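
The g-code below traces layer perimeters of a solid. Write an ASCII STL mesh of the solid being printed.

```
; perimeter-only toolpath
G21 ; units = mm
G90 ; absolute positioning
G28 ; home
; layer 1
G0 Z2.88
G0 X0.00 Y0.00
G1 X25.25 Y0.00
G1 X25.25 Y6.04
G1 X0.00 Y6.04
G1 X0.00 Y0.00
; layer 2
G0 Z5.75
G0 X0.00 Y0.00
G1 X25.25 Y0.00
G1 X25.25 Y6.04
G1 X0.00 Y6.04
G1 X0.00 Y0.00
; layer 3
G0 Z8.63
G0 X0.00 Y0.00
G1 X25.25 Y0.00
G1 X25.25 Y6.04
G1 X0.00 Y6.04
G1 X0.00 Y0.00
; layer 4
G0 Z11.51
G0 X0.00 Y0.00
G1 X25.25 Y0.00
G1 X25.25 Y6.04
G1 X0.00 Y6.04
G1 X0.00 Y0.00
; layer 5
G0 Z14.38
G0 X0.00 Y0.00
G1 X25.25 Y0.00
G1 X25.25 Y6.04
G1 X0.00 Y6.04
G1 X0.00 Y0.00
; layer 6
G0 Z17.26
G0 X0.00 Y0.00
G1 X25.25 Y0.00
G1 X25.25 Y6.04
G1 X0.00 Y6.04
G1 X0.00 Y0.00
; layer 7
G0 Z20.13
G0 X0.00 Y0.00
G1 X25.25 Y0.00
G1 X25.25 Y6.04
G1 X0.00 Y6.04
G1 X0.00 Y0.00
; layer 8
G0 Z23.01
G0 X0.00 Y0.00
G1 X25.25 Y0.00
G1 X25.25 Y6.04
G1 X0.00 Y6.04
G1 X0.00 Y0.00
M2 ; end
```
solid part
  facet normal 0.0000 0.0000 -1.0000
    outer loop
      vertex 25.25 6.04 0.00
      vertex 25.25 0.00 0.00
      vertex 0.00 0.00 0.00
    endloop
  endfacet
  facet normal 0.0000 0.0000 -1.0000
    outer loop
      vertex 0.00 6.04 0.00
      vertex 25.25 6.04 0.00
      vertex 0.00 0.00 0.00
    endloop
  endfacet
  facet normal 0.0000 0.0000 1.0000
    outer loop
      vertex 0.00 0.00 23.01
      vertex 25.25 0.00 23.01
      vertex 25.25 6.04 23.01
    endloop
  endfacet
  facet normal 0.0000 0.0000 1.0000
    outer loop
      vertex 0.00 0.00 23.01
      vertex 25.25 6.04 23.01
      vertex 0.00 6.04 23.01
    endloop
  endfacet
  facet normal 0.0000 -1.0000 0.0000
    outer loop
      vertex 0.00 0.00 0.00
      vertex 25.25 0.00 0.00
      vertex 25.25 0.00 23.01
    endloop
  endfacet
  facet normal 0.0000 -1.0000 0.0000
    outer loop
      vertex 0.00 0.00 0.00
      vertex 25.25 0.00 23.01
      vertex 0.00 0.00 23.01
    endloop
  endfacet
  facet normal 0.0000 1.0000 0.0000
    outer loop
      vertex 25.25 6.04 23.01
      vertex 25.25 6.04 0.00
      vertex 0.00 6.04 0.00
    endloop
  endfacet
  facet normal 0.0000 1.0000 0.0000
    outer loop
      vertex 0.00 6.04 23.01
      vertex 25.25 6.04 23.01
      vertex 0.00 6.04 0.00
    endloop
  endfacet
  facet normal -1.0000 0.0000 0.0000
    outer loop
      vertex 0.00 6.04 23.01
      vertex 0.00 6.04 0.00
      vertex 0.00 0.00 0.00
    endloop
  endfacet
  facet normal -1.0000 0.0000 0.0000
    outer loop
      vertex 0.00 0.00 23.01
      vertex 0.00 6.04 23.01
      vertex 0.00 0.00 0.00
    endloop
  endfacet
  facet normal 1.0000 0.0000 0.0000
    outer loop
      vertex 25.25 0.00 0.00
      vertex 25.25 6.04 0.00
      vertex 25.25 6.04 23.01
    endloop
  endfacet
  facet normal 1.0000 0.0000 0.0000
    outer loop
      vertex 25.25 0.00 0.00
      vertex 25.25 6.04 23.01
      vertex 25.25 0.00 23.01
    endloop
  endfacet
endsolid part

The G0 Z moves step by Δz≈2.88 mm. Every layer's G1 loop is the same polygon, so the solid is a straight extrusion of it from z=0 to z≈23. Closing with flat bottom and top caps and triangulating gives 12 facets — a rectangular box, roughly 25.2 × 6.04 mm footprint and 23 mm tall.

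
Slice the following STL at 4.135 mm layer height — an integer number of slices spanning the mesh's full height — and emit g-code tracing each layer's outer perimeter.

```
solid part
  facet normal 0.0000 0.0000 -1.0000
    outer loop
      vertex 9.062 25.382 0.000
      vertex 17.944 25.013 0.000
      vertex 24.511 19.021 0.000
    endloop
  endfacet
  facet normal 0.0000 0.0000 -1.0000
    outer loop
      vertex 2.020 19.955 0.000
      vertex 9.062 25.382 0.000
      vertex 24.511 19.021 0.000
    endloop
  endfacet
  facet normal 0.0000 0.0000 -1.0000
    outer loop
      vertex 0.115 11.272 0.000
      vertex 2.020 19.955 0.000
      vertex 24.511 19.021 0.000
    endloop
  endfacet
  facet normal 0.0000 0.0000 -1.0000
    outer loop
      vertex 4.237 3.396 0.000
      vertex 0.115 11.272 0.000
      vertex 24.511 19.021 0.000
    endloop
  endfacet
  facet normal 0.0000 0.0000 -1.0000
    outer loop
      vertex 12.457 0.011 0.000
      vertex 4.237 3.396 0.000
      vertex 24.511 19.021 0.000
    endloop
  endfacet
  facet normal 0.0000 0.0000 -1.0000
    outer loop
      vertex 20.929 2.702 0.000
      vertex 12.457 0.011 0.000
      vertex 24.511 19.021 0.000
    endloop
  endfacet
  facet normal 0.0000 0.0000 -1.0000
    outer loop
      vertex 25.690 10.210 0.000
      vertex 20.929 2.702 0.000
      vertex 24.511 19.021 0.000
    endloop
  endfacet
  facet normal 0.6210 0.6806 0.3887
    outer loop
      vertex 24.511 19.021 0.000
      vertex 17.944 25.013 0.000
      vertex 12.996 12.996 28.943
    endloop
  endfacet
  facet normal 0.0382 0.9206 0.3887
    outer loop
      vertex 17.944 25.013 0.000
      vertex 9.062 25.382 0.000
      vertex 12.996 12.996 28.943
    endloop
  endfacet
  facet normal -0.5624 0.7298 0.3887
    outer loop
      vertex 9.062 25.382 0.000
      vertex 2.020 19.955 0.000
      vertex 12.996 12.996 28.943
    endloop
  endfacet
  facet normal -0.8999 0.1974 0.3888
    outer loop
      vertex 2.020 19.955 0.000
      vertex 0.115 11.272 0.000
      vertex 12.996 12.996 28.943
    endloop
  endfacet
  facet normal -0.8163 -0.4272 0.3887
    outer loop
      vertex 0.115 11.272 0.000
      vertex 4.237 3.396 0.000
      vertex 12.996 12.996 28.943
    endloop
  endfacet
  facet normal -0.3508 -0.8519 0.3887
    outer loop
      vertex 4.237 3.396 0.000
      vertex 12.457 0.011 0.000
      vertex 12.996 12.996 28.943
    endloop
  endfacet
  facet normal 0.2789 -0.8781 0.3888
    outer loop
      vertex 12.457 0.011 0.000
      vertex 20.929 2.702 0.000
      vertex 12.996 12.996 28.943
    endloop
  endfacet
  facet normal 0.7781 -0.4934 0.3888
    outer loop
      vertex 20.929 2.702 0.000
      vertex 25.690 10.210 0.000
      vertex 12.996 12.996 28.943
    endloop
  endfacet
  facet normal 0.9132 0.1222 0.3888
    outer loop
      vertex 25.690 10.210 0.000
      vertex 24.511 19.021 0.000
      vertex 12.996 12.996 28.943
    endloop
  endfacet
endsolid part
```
; perimeter-only toolpath
G21 ; units = mm
G90 ; absolute positioning
G28 ; home
; layer 1
G0 Z4.135
G0 X22.866 Y18.160
G1 X17.237 Y23.296
G1 X9.624 Y23.613
G1 X3.588 Y18.961
G1 X1.955 Y11.518
G1 X5.488 Y4.767
G1 X12.534 Y1.866
G1 X19.796 Y4.173
G1 X23.877 Y10.608
G1 X22.866 Y18.160
; layer 2
G0 Z8.269
G0 X21.221 Y17.300
G1 X16.530 Y21.580
G1 X10.186 Y21.843
G1 X5.156 Y17.967
G1 X3.795 Y11.765
G1 X6.740 Y6.139
G1 X12.611 Y3.721
G1 X18.662 Y5.643
G1 X22.063 Y11.006
G1 X21.221 Y17.300
; layer 3
G0 Z12.404
G0 X19.576 Y16.439
G1 X15.823 Y19.863
G1 X10.748 Y20.074
G1 X6.724 Y16.973
G1 X5.635 Y12.011
G1 X7.991 Y7.510
G1 X12.688 Y5.576
G1 X17.529 Y7.114
G1 X20.250 Y11.404
G1 X19.576 Y16.439
; layer 4
G0 Z16.539
G0 X17.931 Y15.578
G1 X15.117 Y18.146
G1 X11.310 Y18.304
G1 X8.292 Y15.978
G1 X7.476 Y12.257
G1 X9.242 Y8.882
G1 X12.765 Y7.431
G1 X16.396 Y8.584
G1 X18.436 Y11.802
G1 X17.931 Y15.578
; layer 5
G0 Z20.674
G0 X16.286 Y14.717
G1 X14.410 Y16.429
G1 X11.872 Y16.535
G1 X9.860 Y14.984
G1 X9.316 Y12.503
G1 X10.493 Y10.253
G1 X12.842 Y9.286
G1 X15.263 Y10.055
G1 X16.623 Y12.200
G1 X16.286 Y14.717
; layer 6
G0 Z24.808
G0 X14.641 Y13.857
G1 X13.703 Y14.713
G1 X12.434 Y14.765
G1 X11.428 Y13.990
G1 X11.156 Y12.750
G1 X11.745 Y11.625
G1 X12.919 Y11.141
G1 X14.129 Y11.525
G1 X14.809 Y12.598
G1 X14.641 Y13.857
M2 ; end

The solid is a regular 9-sided pyramid, base circumscribed radius ≈ 13 mm, apex at z ≈ 28.9 mm. Slicing at Δz = 4.135 mm — 7 equal slices spanning the solid's height, so layer i sits at z = i·h/7 — gives 6 non-empty perimeters. Each is a 9-segment closed polygon; G0 lifts to the layer z and rapids to the start vertex, then G1 traces the edges. The cross-section shrinks linearly with z (the slice at the apex is degenerate and omitted).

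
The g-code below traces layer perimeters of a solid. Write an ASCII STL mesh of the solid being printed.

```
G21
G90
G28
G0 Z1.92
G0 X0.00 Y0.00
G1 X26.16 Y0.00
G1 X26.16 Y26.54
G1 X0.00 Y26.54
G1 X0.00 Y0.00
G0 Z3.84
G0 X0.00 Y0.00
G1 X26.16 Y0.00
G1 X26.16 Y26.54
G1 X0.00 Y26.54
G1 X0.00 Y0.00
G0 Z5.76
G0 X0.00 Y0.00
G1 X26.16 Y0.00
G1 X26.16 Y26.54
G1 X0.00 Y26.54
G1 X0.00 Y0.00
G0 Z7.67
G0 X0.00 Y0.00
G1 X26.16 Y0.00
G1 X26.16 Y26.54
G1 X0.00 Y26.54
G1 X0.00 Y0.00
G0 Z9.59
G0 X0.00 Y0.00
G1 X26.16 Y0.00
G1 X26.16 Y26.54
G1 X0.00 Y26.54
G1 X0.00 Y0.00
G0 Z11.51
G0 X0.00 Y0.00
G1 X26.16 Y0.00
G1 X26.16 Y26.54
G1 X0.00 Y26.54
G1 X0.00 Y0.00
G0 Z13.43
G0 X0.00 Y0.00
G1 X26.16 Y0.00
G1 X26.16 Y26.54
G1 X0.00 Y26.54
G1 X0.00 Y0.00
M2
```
solid part
  facet normal 0.0000 0.0000 -1.0000
    outer loop
      vertex 26.16 26.54 0.00
      vertex 26.16 0.00 0.00
      vertex 0.00 0.00 0.00
    endloop
  endfacet
  facet normal 0.0000 0.0000 -1.0000
    outer loop
      vertex 0.00 26.54 0.00
      vertex 26.16 26.54 0.00
      vertex 0.00 0.00 0.00
    endloop
  endfacet
  facet normal 0.0000 0.0000 1.0000
    outer loop
      vertex 0.00 0.00 13.43
      vertex 26.16 0.00 13.43
      vertex 26.16 26.54 13.43
    endloop
  endfacet
  facet normal 0.0000 0.0000 1.0000
    outer loop
      vertex 0.00 0.00 13.43
      vertex 26.16 26.54 13.43
      vertex 0.00 26.54 13.43
    endloop
  endfacet
  facet normal 0.0000 -1.0000 0.0000
    outer loop
      vertex 0.00 0.00 0.00
      vertex 26.16 0.00 0.00
      vertex 26.16 0.00 13.43
    endloop
  endfacet
  facet normal 0.0000 -1.0000 0.0000
    outer loop
      vertex 0.00 0.00 0.00
      vertex 26.16 0.00 13.43
      vertex 0.00 0.00 13.43
    endloop
  endfacet
  facet normal 0.0000 1.0000 0.0000
    outer loop
      vertex 26.16 26.54 13.43
      vertex 26.16 26.54 0.00
      vertex 0.00 26.54 0.00
    endloop
  endfacet
  facet normal 0.0000 1.0000 0.0000
    outer loop
      vertex 0.00 26.54 13.43
      vertex 26.16 26.54 13.43
      vertex 0.00 26.54 0.00
    endloop
  endfacet
  facet normal -1.0000 0.0000 0.0000
    outer loop
      vertex 0.00 26.54 13.43
      vertex 0.00 26.54 0.00
      vertex 0.00 0.00 0.00
    endloop
  endfacet
  facet normal -1.0000 0.0000 0.0000
    outer loop
      vertex 0.00 0.00 13.43
      vertex 0.00 26.54 13.43
      vertex 0.00 0.00 0.00
    endloop
  endfacet
  facet normal 1.0000 0.0000 0.0000
    outer loop
      vertex 26.16 0.00 0.00
      vertex 26.16 26.54 0.00
      vertex 26.16 26.54 13.43
    endloop
  endfacet
  facet normal 1.0000 0.0000 0.0000
    outer loop
      vertex 26.16 0.00 0.00
      vertex 26.16 26.54 13.43
      vertex 26.16 0.00 13.43
    endloop
  endfacet
endsolid part

The G0 Z moves step by Δz≈1.92 mm. Every layer's G1 loop is the same polygon, so the solid is a straight extrusion of it from z=0 to z≈13.4. Closing with flat bottom and top caps and triangulating gives 12 facets — a rectangular box, roughly 26.2 × 26.5 mm footprint and 13.4 mm tall.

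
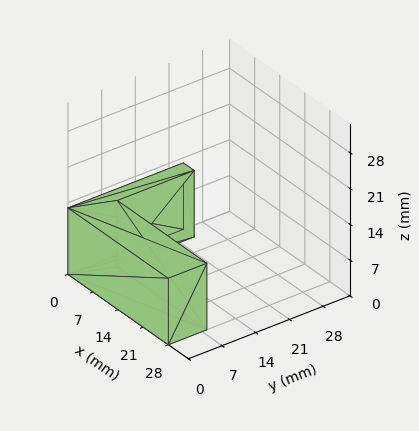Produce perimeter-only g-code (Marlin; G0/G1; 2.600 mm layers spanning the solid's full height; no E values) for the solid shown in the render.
Reading the render: the shape is an L-shaped prism: outer 28 × 24 mm, arm thicknesses ≈ 8 mm (horizontal) and 3 mm (vertical), extruded 13 mm in z (dimensions read to the nearest mm from the axis ticks). For the g-code, the solid's height is divided into equal slices at the stated Δz and each level perimeter traced with G1 moves after a G0 lift.

; perimeter-only toolpath
G21 ; units = mm
G90 ; absolute positioning
G28 ; home
; layer 1
G0 Z2.600
G0 X0.000 Y0.000
G1 X28.000 Y0.000
G1 X28.000 Y8.000
G1 X3.000 Y8.000
G1 X3.000 Y24.000
G1 X0.000 Y24.000
G1 X0.000 Y0.000
; layer 2
G0 Z5.200
G0 X0.000 Y0.000
G1 X28.000 Y0.000
G1 X28.000 Y8.000
G1 X3.000 Y8.000
G1 X3.000 Y24.000
G1 X0.000 Y24.000
G1 X0.000 Y0.000
; layer 3
G0 Z7.800
G0 X0.000 Y0.000
G1 X28.000 Y0.000
G1 X28.000 Y8.000
G1 X3.000 Y8.000
G1 X3.000 Y24.000
G1 X0.000 Y24.000
G1 X0.000 Y0.000
; layer 4
G0 Z10.400
G0 X0.000 Y0.000
G1 X28.000 Y0.000
G1 X28.000 Y8.000
G1 X3.000 Y8.000
G1 X3.000 Y24.000
G1 X0.000 Y24.000
G1 X0.000 Y0.000
; layer 5
G0 Z13.000
G0 X0.000 Y0.000
G1 X28.000 Y0.000
G1 X28.000 Y8.000
G1 X3.000 Y8.000
G1 X3.000 Y24.000
G1 X0.000 Y24.000
G1 X0.000 Y0.000
M2 ; end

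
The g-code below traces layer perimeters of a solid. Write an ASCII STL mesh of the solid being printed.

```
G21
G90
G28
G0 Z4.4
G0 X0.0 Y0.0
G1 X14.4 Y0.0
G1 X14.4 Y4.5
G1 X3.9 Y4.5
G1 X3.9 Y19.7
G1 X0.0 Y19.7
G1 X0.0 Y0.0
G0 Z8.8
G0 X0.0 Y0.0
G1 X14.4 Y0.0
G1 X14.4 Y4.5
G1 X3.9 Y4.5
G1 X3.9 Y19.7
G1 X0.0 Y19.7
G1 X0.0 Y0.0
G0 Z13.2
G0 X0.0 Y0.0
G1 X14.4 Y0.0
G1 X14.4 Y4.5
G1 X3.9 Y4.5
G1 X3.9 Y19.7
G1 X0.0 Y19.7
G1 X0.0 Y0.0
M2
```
solid part
  facet normal 0.0000 0.0000 -1.0000
    outer loop
      vertex 14.4 4.5 0.0
      vertex 14.4 0.0 0.0
      vertex 0.0 0.0 0.0
    endloop
  endfacet
  facet normal 0.0000 0.0000 -1.0000
    outer loop
      vertex 3.9 4.5 0.0
      vertex 14.4 4.5 0.0
      vertex 0.0 0.0 0.0
    endloop
  endfacet
  facet normal 0.0000 0.0000 -1.0000
    outer loop
      vertex 3.9 19.7 0.0
      vertex 3.9 4.5 0.0
      vertex 0.0 0.0 0.0
    endloop
  endfacet
  facet normal 0.0000 0.0000 -1.0000
    outer loop
      vertex 0.0 19.7 0.0
      vertex 3.9 19.7 0.0
      vertex 0.0 0.0 0.0
    endloop
  endfacet
  facet normal 0.0000 0.0000 1.0000
    outer loop
      vertex 0.0 0.0 13.2
      vertex 14.4 0.0 13.2
      vertex 14.4 4.5 13.2
    endloop
  endfacet
  facet normal 0.0000 0.0000 1.0000
    outer loop
      vertex 0.0 0.0 13.2
      vertex 14.4 4.5 13.2
      vertex 3.9 4.5 13.2
    endloop
  endfacet
  facet normal 0.0000 0.0000 1.0000
    outer loop
      vertex 0.0 0.0 13.2
      vertex 3.9 4.5 13.2
      vertex 3.9 19.7 13.2
    endloop
  endfacet
  facet normal 0.0000 0.0000 1.0000
    outer loop
      vertex 0.0 0.0 13.2
      vertex 3.9 19.7 13.2
      vertex 0.0 19.7 13.2
    endloop
  endfacet
  facet normal 0.0000 -1.0000 0.0000
    outer loop
      vertex 0.0 0.0 0.0
      vertex 14.4 0.0 0.0
      vertex 14.4 0.0 13.2
    endloop
  endfacet
  facet normal 0.0000 -1.0000 0.0000
    outer loop
      vertex 0.0 0.0 0.0
      vertex 14.4 0.0 13.2
      vertex 0.0 0.0 13.2
    endloop
  endfacet
  facet normal 1.0000 0.0000 0.0000
    outer loop
      vertex 14.4 0.0 0.0
      vertex 14.4 4.5 0.0
      vertex 14.4 4.5 13.2
    endloop
  endfacet
  facet normal 1.0000 0.0000 0.0000
    outer loop
      vertex 14.4 0.0 0.0
      vertex 14.4 4.5 13.2
      vertex 14.4 0.0 13.2
    endloop
  endfacet
  facet normal 0.0000 1.0000 0.0000
    outer loop
      vertex 14.4 4.5 0.0
      vertex 3.9 4.5 0.0
      vertex 3.9 4.5 13.2
    endloop
  endfacet
  facet normal 0.0000 1.0000 0.0000
    outer loop
      vertex 14.4 4.5 0.0
      vertex 3.9 4.5 13.2
      vertex 14.4 4.5 13.2
    endloop
  endfacet
  facet normal 1.0000 0.0000 0.0000
    outer loop
      vertex 3.9 4.5 0.0
      vertex 3.9 19.7 0.0
      vertex 3.9 19.7 13.2
    endloop
  endfacet
  facet normal 1.0000 0.0000 0.0000
    outer loop
      vertex 3.9 4.5 0.0
      vertex 3.9 19.7 13.2
      vertex 3.9 4.5 13.2
    endloop
  endfacet
  facet normal 0.0000 1.0000 0.0000
    outer loop
      vertex 3.9 19.7 0.0
      vertex 0.0 19.7 0.0
      vertex 0.0 19.7 13.2
    endloop
  endfacet
  facet normal 0.0000 1.0000 0.0000
    outer loop
      vertex 3.9 19.7 0.0
      vertex 0.0 19.7 13.2
      vertex 3.9 19.7 13.2
    endloop
  endfacet
  facet normal -1.0000 0.0000 0.0000
    outer loop
      vertex 0.0 19.7 0.0
      vertex 0.0 0.0 0.0
      vertex 0.0 0.0 13.2
    endloop
  endfacet
  facet normal -1.0000 0.0000 0.0000
    outer loop
      vertex 0.0 19.7 0.0
      vertex 0.0 0.0 13.2
      vertex 0.0 19.7 13.2
    endloop
  endfacet
endsolid part

The G0 Z moves step by Δz≈4.4 mm. Every layer's G1 loop is the same polygon, so the solid is a straight extrusion of it from z=0 to z≈13.2. Closing with flat bottom and top caps and triangulating gives 20 facets — an L-shaped prism: outer 14.4 × 19.7 mm, arm thicknesses ≈ 4.5 mm (horizontal) and 3.9 mm (vertical), extruded 13.2 mm in z.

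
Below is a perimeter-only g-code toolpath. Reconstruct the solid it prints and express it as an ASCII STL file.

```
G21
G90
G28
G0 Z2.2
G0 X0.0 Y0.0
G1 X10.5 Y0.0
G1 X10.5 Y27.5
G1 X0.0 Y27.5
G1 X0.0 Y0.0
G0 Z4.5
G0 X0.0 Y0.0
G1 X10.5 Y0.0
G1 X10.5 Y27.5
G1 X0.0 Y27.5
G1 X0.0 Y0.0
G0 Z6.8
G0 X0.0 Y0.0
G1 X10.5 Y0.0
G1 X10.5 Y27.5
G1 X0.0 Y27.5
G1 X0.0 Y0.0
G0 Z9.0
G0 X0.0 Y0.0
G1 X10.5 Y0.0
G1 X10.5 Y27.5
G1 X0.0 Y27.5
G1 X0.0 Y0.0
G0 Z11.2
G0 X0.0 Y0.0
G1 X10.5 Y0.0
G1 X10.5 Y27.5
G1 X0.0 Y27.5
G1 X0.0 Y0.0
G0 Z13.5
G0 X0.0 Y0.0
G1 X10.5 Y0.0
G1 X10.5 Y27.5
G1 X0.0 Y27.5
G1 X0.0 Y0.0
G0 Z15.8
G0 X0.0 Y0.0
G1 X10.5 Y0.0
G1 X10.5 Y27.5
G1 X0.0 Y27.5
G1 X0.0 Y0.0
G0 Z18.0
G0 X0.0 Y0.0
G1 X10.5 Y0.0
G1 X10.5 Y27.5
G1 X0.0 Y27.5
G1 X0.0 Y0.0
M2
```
solid part
  facet normal 0.0000 0.0000 -1.0000
    outer loop
      vertex 10.5 27.5 0.0
      vertex 10.5 0.0 0.0
      vertex 0.0 0.0 0.0
    endloop
  endfacet
  facet normal 0.0000 0.0000 -1.0000
    outer loop
      vertex 0.0 27.5 0.0
      vertex 10.5 27.5 0.0
      vertex 0.0 0.0 0.0
    endloop
  endfacet
  facet normal 0.0000 0.0000 1.0000
    outer loop
      vertex 0.0 0.0 18.0
      vertex 10.5 0.0 18.0
      vertex 10.5 27.5 18.0
    endloop
  endfacet
  facet normal 0.0000 0.0000 1.0000
    outer loop
      vertex 0.0 0.0 18.0
      vertex 10.5 27.5 18.0
      vertex 0.0 27.5 18.0
    endloop
  endfacet
  facet normal 0.0000 -1.0000 0.0000
    outer loop
      vertex 0.0 0.0 0.0
      vertex 10.5 0.0 0.0
      vertex 10.5 0.0 18.0
    endloop
  endfacet
  facet normal 0.0000 -1.0000 0.0000
    outer loop
      vertex 0.0 0.0 0.0
      vertex 10.5 0.0 18.0
      vertex 0.0 0.0 18.0
    endloop
  endfacet
  facet normal 0.0000 1.0000 0.0000
    outer loop
      vertex 10.5 27.5 18.0
      vertex 10.5 27.5 0.0
      vertex 0.0 27.5 0.0
    endloop
  endfacet
  facet normal 0.0000 1.0000 0.0000
    outer loop
      vertex 0.0 27.5 18.0
      vertex 10.5 27.5 18.0
      vertex 0.0 27.5 0.0
    endloop
  endfacet
  facet normal -1.0000 0.0000 0.0000
    outer loop
      vertex 0.0 27.5 18.0
      vertex 0.0 27.5 0.0
      vertex 0.0 0.0 0.0
    endloop
  endfacet
  facet normal -1.0000 0.0000 0.0000
    outer loop
      vertex 0.0 0.0 18.0
      vertex 0.0 27.5 18.0
      vertex 0.0 0.0 0.0
    endloop
  endfacet
  facet normal 1.0000 0.0000 0.0000
    outer loop
      vertex 10.5 0.0 0.0
      vertex 10.5 27.5 0.0
      vertex 10.5 27.5 18.0
    endloop
  endfacet
  facet normal 1.0000 0.0000 0.0000
    outer loop
      vertex 10.5 0.0 0.0
      vertex 10.5 27.5 18.0
      vertex 10.5 0.0 18.0
    endloop
  endfacet
endsolid part

The G0 Z moves step by Δz≈2.2 mm. Every layer's G1 loop is the same polygon, so the solid is a straight extrusion of it from z=0 to z≈18. Closing with flat bottom and top caps and triangulating gives 12 facets — a rectangular box, roughly 10.5 × 27.5 mm footprint and 18 mm tall.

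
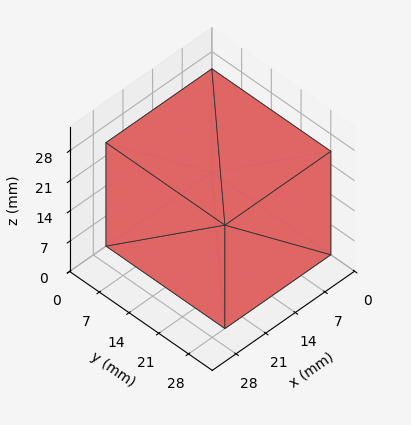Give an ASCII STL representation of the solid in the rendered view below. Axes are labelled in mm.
Reading the render: the shape is a rectangular box, roughly 25 × 28 mm footprint and 24 mm tall (dimensions read to the nearest mm from the axis ticks). For the STL, each face is triangulated and given an outward normal.

solid part
  facet normal 0.0000 0.0000 -1.0000
    outer loop
      vertex 25.00 28.00 0.00
      vertex 25.00 0.00 0.00
      vertex 0.00 0.00 0.00
    endloop
  endfacet
  facet normal 0.0000 0.0000 -1.0000
    outer loop
      vertex 0.00 28.00 0.00
      vertex 25.00 28.00 0.00
      vertex 0.00 0.00 0.00
    endloop
  endfacet
  facet normal 0.0000 0.0000 1.0000
    outer loop
      vertex 0.00 0.00 24.00
      vertex 25.00 0.00 24.00
      vertex 25.00 28.00 24.00
    endloop
  endfacet
  facet normal 0.0000 0.0000 1.0000
    outer loop
      vertex 0.00 0.00 24.00
      vertex 25.00 28.00 24.00
      vertex 0.00 28.00 24.00
    endloop
  endfacet
  facet normal 0.0000 -1.0000 0.0000
    outer loop
      vertex 0.00 0.00 0.00
      vertex 25.00 0.00 0.00
      vertex 25.00 0.00 24.00
    endloop
  endfacet
  facet normal 0.0000 -1.0000 0.0000
    outer loop
      vertex 0.00 0.00 0.00
      vertex 25.00 0.00 24.00
      vertex 0.00 0.00 24.00
    endloop
  endfacet
  facet normal 0.0000 1.0000 0.0000
    outer loop
      vertex 25.00 28.00 24.00
      vertex 25.00 28.00 0.00
      vertex 0.00 28.00 0.00
    endloop
  endfacet
  facet normal 0.0000 1.0000 0.0000
    outer loop
      vertex 0.00 28.00 24.00
      vertex 25.00 28.00 24.00
      vertex 0.00 28.00 0.00
    endloop
  endfacet
  facet normal -1.0000 0.0000 0.0000
    outer loop
      vertex 0.00 28.00 24.00
      vertex 0.00 28.00 0.00
      vertex 0.00 0.00 0.00
    endloop
  endfacet
  facet normal -1.0000 0.0000 0.0000
    outer loop
      vertex 0.00 0.00 24.00
      vertex 0.00 28.00 24.00
      vertex 0.00 0.00 0.00
    endloop
  endfacet
  facet normal 1.0000 0.0000 0.0000
    outer loop
      vertex 25.00 0.00 0.00
      vertex 25.00 28.00 0.00
      vertex 25.00 28.00 24.00
    endloop
  endfacet
  facet normal 1.0000 0.0000 0.0000
    outer loop
      vertex 25.00 0.00 0.00
      vertex 25.00 28.00 24.00
      vertex 25.00 0.00 24.00
    endloop
  endfacet
endsolid part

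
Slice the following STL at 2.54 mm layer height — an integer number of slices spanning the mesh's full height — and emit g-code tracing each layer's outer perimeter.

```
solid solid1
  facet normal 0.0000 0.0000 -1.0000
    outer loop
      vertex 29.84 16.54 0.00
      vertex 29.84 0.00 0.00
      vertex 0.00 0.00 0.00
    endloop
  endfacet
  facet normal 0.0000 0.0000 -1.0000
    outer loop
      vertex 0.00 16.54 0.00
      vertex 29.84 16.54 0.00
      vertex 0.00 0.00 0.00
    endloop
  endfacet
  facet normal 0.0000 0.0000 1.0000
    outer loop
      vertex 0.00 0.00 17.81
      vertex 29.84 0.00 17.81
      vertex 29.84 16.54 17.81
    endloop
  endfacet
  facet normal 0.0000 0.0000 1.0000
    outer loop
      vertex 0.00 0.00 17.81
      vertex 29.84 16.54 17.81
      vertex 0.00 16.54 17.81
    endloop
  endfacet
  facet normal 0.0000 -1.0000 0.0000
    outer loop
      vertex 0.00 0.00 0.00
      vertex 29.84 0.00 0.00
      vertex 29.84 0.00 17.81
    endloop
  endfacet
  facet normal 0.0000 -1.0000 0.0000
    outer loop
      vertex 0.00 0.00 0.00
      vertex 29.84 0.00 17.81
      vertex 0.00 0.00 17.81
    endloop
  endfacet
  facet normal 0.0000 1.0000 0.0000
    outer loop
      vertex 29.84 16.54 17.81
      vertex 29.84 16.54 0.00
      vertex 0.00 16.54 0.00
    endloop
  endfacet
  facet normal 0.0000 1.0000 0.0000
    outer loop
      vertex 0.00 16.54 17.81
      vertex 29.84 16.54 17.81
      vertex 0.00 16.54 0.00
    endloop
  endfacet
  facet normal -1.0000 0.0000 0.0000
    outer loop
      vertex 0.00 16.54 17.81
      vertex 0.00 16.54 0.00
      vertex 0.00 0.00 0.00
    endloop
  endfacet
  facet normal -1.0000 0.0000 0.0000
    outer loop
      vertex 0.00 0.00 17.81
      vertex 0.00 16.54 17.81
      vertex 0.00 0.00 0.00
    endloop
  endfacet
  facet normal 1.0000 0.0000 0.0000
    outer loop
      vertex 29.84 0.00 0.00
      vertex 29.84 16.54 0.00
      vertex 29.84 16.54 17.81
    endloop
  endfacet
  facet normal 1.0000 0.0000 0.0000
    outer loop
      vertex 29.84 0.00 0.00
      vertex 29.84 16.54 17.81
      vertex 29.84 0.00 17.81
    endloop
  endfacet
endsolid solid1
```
; perimeter-only toolpath
G21 ; units = mm
G90 ; absolute positioning
G28 ; home
; layer 1
G0 Z2.54
G0 X0.00 Y0.00
G1 X29.84 Y0.00
G1 X29.84 Y16.54
G1 X0.00 Y16.54
G1 X0.00 Y0.00
; layer 2
G0 Z5.09
G0 X0.00 Y0.00
G1 X29.84 Y0.00
G1 X29.84 Y16.54
G1 X0.00 Y16.54
G1 X0.00 Y0.00
; layer 3
G0 Z7.63
G0 X0.00 Y0.00
G1 X29.84 Y0.00
G1 X29.84 Y16.54
G1 X0.00 Y16.54
G1 X0.00 Y0.00
; layer 4
G0 Z10.18
G0 X0.00 Y0.00
G1 X29.84 Y0.00
G1 X29.84 Y16.54
G1 X0.00 Y16.54
G1 X0.00 Y0.00
; layer 5
G0 Z12.72
G0 X0.00 Y0.00
G1 X29.84 Y0.00
G1 X29.84 Y16.54
G1 X0.00 Y16.54
G1 X0.00 Y0.00
; layer 6
G0 Z15.27
G0 X0.00 Y0.00
G1 X29.84 Y0.00
G1 X29.84 Y16.54
G1 X0.00 Y16.54
G1 X0.00 Y0.00
; layer 7
G0 Z17.81
G0 X0.00 Y0.00
G1 X29.84 Y0.00
G1 X29.84 Y16.54
G1 X0.00 Y16.54
G1 X0.00 Y0.00
M2 ; end

The solid is a rectangular box, roughly 29.8 × 16.5 mm footprint and 17.8 mm tall. Slicing at Δz = 2.54 mm — 7 equal slices spanning the solid's height, so layer i sits at z = i·h/7 — gives 7 non-empty perimeters. Each is a 4-segment closed polygon; G0 lifts to the layer z and rapids to the start vertex, then G1 traces the edges.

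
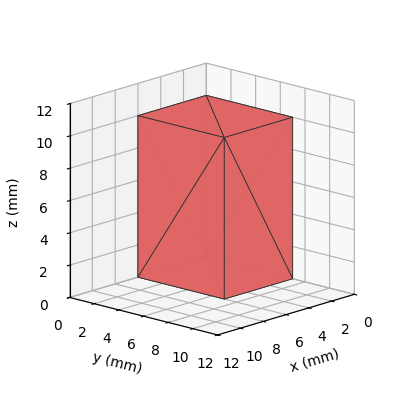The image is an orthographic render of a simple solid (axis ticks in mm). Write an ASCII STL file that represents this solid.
Reading the render: the shape is a rectangular box, roughly 6 × 7 mm footprint and 10 mm tall (dimensions read to the nearest mm from the axis ticks). For the STL, each face is triangulated and given an outward normal.

solid part
  facet normal 0.0000 0.0000 -1.0000
    outer loop
      vertex 6.000 7.000 0.000
      vertex 6.000 0.000 0.000
      vertex 0.000 0.000 0.000
    endloop
  endfacet
  facet normal 0.0000 0.0000 -1.0000
    outer loop
      vertex 0.000 7.000 0.000
      vertex 6.000 7.000 0.000
      vertex 0.000 0.000 0.000
    endloop
  endfacet
  facet normal 0.0000 0.0000 1.0000
    outer loop
      vertex 0.000 0.000 10.000
      vertex 6.000 0.000 10.000
      vertex 6.000 7.000 10.000
    endloop
  endfacet
  facet normal 0.0000 0.0000 1.0000
    outer loop
      vertex 0.000 0.000 10.000
      vertex 6.000 7.000 10.000
      vertex 0.000 7.000 10.000
    endloop
  endfacet
  facet normal 0.0000 -1.0000 0.0000
    outer loop
      vertex 0.000 0.000 0.000
      vertex 6.000 0.000 0.000
      vertex 6.000 0.000 10.000
    endloop
  endfacet
  facet normal 0.0000 -1.0000 0.0000
    outer loop
      vertex 0.000 0.000 0.000
      vertex 6.000 0.000 10.000
      vertex 0.000 0.000 10.000
    endloop
  endfacet
  facet normal 0.0000 1.0000 0.0000
    outer loop
      vertex 6.000 7.000 10.000
      vertex 6.000 7.000 0.000
      vertex 0.000 7.000 0.000
    endloop
  endfacet
  facet normal 0.0000 1.0000 0.0000
    outer loop
      vertex 0.000 7.000 10.000
      vertex 6.000 7.000 10.000
      vertex 0.000 7.000 0.000
    endloop
  endfacet
  facet normal -1.0000 0.0000 0.0000
    outer loop
      vertex 0.000 7.000 10.000
      vertex 0.000 7.000 0.000
      vertex 0.000 0.000 0.000
    endloop
  endfacet
  facet normal -1.0000 0.0000 0.0000
    outer loop
      vertex 0.000 0.000 10.000
      vertex 0.000 7.000 10.000
      vertex 0.000 0.000 0.000
    endloop
  endfacet
  facet normal 1.0000 0.0000 0.0000
    outer loop
      vertex 6.000 0.000 0.000
      vertex 6.000 7.000 0.000
      vertex 6.000 7.000 10.000
    endloop
  endfacet
  facet normal 1.0000 0.0000 0.0000
    outer loop
      vertex 6.000 0.000 0.000
      vertex 6.000 7.000 10.000
      vertex 6.000 0.000 10.000
    endloop
  endfacet
endsolid part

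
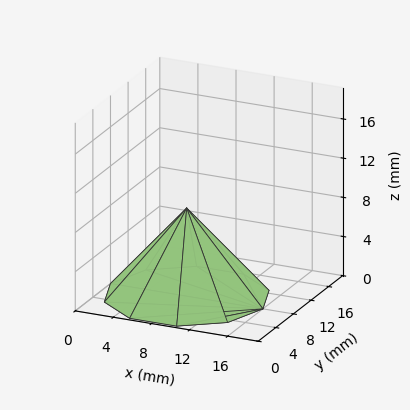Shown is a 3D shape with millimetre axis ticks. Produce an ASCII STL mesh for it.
Reading the render: the shape is a regular 10-sided pyramid, base circumscribed radius ≈ 8 mm, apex at z ≈ 9 mm (dimensions read to the nearest mm from the axis ticks). For the STL, each face is triangulated and given an outward normal.

solid part
  facet normal 0.0000 0.0000 -1.0000
    outer loop
      vertex 10.47 15.61 0.00
      vertex 14.47 12.70 0.00
      vertex 16.00 8.00 0.00
    endloop
  endfacet
  facet normal 0.0000 0.0000 -1.0000
    outer loop
      vertex 5.53 15.61 0.00
      vertex 10.47 15.61 0.00
      vertex 16.00 8.00 0.00
    endloop
  endfacet
  facet normal 0.0000 0.0000 -1.0000
    outer loop
      vertex 1.53 12.70 0.00
      vertex 5.53 15.61 0.00
      vertex 16.00 8.00 0.00
    endloop
  endfacet
  facet normal 0.0000 0.0000 -1.0000
    outer loop
      vertex 0.00 8.00 0.00
      vertex 1.53 12.70 0.00
      vertex 16.00 8.00 0.00
    endloop
  endfacet
  facet normal 0.0000 0.0000 -1.0000
    outer loop
      vertex 1.53 3.30 0.00
      vertex 0.00 8.00 0.00
      vertex 16.00 8.00 0.00
    endloop
  endfacet
  facet normal 0.0000 0.0000 -1.0000
    outer loop
      vertex 5.53 0.39 0.00
      vertex 1.53 3.30 0.00
      vertex 16.00 8.00 0.00
    endloop
  endfacet
  facet normal 0.0000 0.0000 -1.0000
    outer loop
      vertex 10.47 0.39 0.00
      vertex 5.53 0.39 0.00
      vertex 16.00 8.00 0.00
    endloop
  endfacet
  facet normal 0.0000 0.0000 -1.0000
    outer loop
      vertex 14.47 3.30 0.00
      vertex 10.47 0.39 0.00
      vertex 16.00 8.00 0.00
    endloop
  endfacet
  facet normal 0.7262 0.2364 0.6455
    outer loop
      vertex 16.00 8.00 0.00
      vertex 14.47 12.70 0.00
      vertex 8.00 8.00 9.00
    endloop
  endfacet
  facet normal 0.4493 0.6176 0.6455
    outer loop
      vertex 14.47 12.70 0.00
      vertex 10.47 15.61 0.00
      vertex 8.00 8.00 9.00
    endloop
  endfacet
  facet normal 0.0000 0.7636 0.6457
    outer loop
      vertex 10.47 15.61 0.00
      vertex 5.53 15.61 0.00
      vertex 8.00 8.00 9.00
    endloop
  endfacet
  facet normal -0.4493 0.6176 0.6455
    outer loop
      vertex 5.53 15.61 0.00
      vertex 1.53 12.70 0.00
      vertex 8.00 8.00 9.00
    endloop
  endfacet
  facet normal -0.7262 0.2364 0.6455
    outer loop
      vertex 1.53 12.70 0.00
      vertex 0.00 8.00 0.00
      vertex 8.00 8.00 9.00
    endloop
  endfacet
  facet normal -0.7262 -0.2364 0.6455
    outer loop
      vertex 0.00 8.00 0.00
      vertex 1.53 3.30 0.00
      vertex 8.00 8.00 9.00
    endloop
  endfacet
  facet normal -0.4493 -0.6176 0.6455
    outer loop
      vertex 1.53 3.30 0.00
      vertex 5.53 0.39 0.00
      vertex 8.00 8.00 9.00
    endloop
  endfacet
  facet normal 0.0000 -0.7636 0.6457
    outer loop
      vertex 5.53 0.39 0.00
      vertex 10.47 0.39 0.00
      vertex 8.00 8.00 9.00
    endloop
  endfacet
  facet normal 0.4493 -0.6176 0.6455
    outer loop
      vertex 10.47 0.39 0.00
      vertex 14.47 3.30 0.00
      vertex 8.00 8.00 9.00
    endloop
  endfacet
  facet normal 0.7262 -0.2364 0.6455
    outer loop
      vertex 14.47 3.30 0.00
      vertex 16.00 8.00 0.00
      vertex 8.00 8.00 9.00
    endloop
  endfacet
endsolid part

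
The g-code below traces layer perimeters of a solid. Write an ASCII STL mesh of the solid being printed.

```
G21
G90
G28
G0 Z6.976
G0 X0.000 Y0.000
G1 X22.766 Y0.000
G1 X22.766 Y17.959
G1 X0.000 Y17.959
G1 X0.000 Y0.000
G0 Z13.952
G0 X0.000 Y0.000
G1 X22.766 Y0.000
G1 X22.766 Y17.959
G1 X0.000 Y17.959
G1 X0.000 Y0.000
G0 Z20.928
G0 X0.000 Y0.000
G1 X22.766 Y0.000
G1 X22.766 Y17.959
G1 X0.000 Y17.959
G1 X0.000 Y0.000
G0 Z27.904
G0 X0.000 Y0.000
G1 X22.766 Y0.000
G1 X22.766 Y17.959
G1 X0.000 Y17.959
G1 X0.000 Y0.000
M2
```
solid part
  facet normal 0.0000 0.0000 -1.0000
    outer loop
      vertex 22.766 17.959 0.000
      vertex 22.766 0.000 0.000
      vertex 0.000 0.000 0.000
    endloop
  endfacet
  facet normal 0.0000 0.0000 -1.0000
    outer loop
      vertex 0.000 17.959 0.000
      vertex 22.766 17.959 0.000
      vertex 0.000 0.000 0.000
    endloop
  endfacet
  facet normal 0.0000 0.0000 1.0000
    outer loop
      vertex 0.000 0.000 27.904
      vertex 22.766 0.000 27.904
      vertex 22.766 17.959 27.904
    endloop
  endfacet
  facet normal 0.0000 0.0000 1.0000
    outer loop
      vertex 0.000 0.000 27.904
      vertex 22.766 17.959 27.904
      vertex 0.000 17.959 27.904
    endloop
  endfacet
  facet normal 0.0000 -1.0000 0.0000
    outer loop
      vertex 0.000 0.000 0.000
      vertex 22.766 0.000 0.000
      vertex 22.766 0.000 27.904
    endloop
  endfacet
  facet normal 0.0000 -1.0000 0.0000
    outer loop
      vertex 0.000 0.000 0.000
      vertex 22.766 0.000 27.904
      vertex 0.000 0.000 27.904
    endloop
  endfacet
  facet normal 0.0000 1.0000 0.0000
    outer loop
      vertex 22.766 17.959 27.904
      vertex 22.766 17.959 0.000
      vertex 0.000 17.959 0.000
    endloop
  endfacet
  facet normal 0.0000 1.0000 0.0000
    outer loop
      vertex 0.000 17.959 27.904
      vertex 22.766 17.959 27.904
      vertex 0.000 17.959 0.000
    endloop
  endfacet
  facet normal -1.0000 0.0000 0.0000
    outer loop
      vertex 0.000 17.959 27.904
      vertex 0.000 17.959 0.000
      vertex 0.000 0.000 0.000
    endloop
  endfacet
  facet normal -1.0000 0.0000 0.0000
    outer loop
      vertex 0.000 0.000 27.904
      vertex 0.000 17.959 27.904
      vertex 0.000 0.000 0.000
    endloop
  endfacet
  facet normal 1.0000 0.0000 0.0000
    outer loop
      vertex 22.766 0.000 0.000
      vertex 22.766 17.959 0.000
      vertex 22.766 17.959 27.904
    endloop
  endfacet
  facet normal 1.0000 0.0000 0.0000
    outer loop
      vertex 22.766 0.000 0.000
      vertex 22.766 17.959 27.904
      vertex 22.766 0.000 27.904
    endloop
  endfacet
endsolid part

The G0 Z moves step by Δz≈6.976 mm. Every layer's G1 loop is the same polygon, so the solid is a straight extrusion of it from z=0 to z≈27.9. Closing with flat bottom and top caps and triangulating gives 12 facets — a rectangular box, roughly 22.8 × 18 mm footprint and 27.9 mm tall.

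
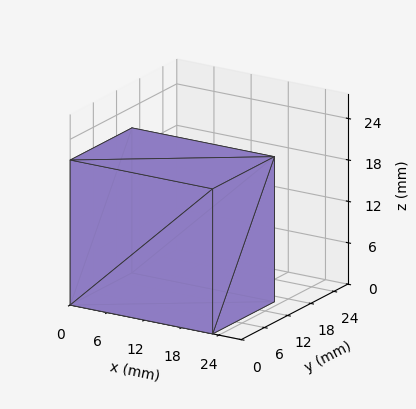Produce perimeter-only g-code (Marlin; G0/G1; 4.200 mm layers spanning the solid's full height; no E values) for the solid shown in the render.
Reading the render: the shape is a rectangular box, roughly 23 × 16 mm footprint and 21 mm tall (dimensions read to the nearest mm from the axis ticks). For the g-code, the solid's height is divided into equal slices at the stated Δz and each level perimeter traced with G1 moves after a G0 lift.

; perimeter-only toolpath
G21 ; units = mm
G90 ; absolute positioning
G28 ; home
; layer 1
G0 Z4.200
G0 X0.000 Y0.000
G1 X23.000 Y0.000
G1 X23.000 Y16.000
G1 X0.000 Y16.000
G1 X0.000 Y0.000
; layer 2
G0 Z8.400
G0 X0.000 Y0.000
G1 X23.000 Y0.000
G1 X23.000 Y16.000
G1 X0.000 Y16.000
G1 X0.000 Y0.000
; layer 3
G0 Z12.600
G0 X0.000 Y0.000
G1 X23.000 Y0.000
G1 X23.000 Y16.000
G1 X0.000 Y16.000
G1 X0.000 Y0.000
; layer 4
G0 Z16.800
G0 X0.000 Y0.000
G1 X23.000 Y0.000
G1 X23.000 Y16.000
G1 X0.000 Y16.000
G1 X0.000 Y0.000
; layer 5
G0 Z21.000
G0 X0.000 Y0.000
G1 X23.000 Y0.000
G1 X23.000 Y16.000
G1 X0.000 Y16.000
G1 X0.000 Y0.000
M2 ; end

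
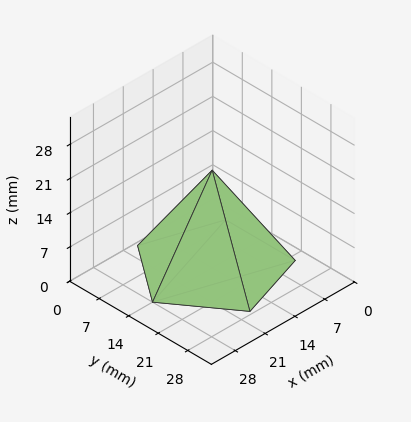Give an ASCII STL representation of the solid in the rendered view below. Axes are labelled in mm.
Reading the render: the shape is a regular 5-sided pyramid, base circumscribed radius ≈ 14 mm, apex at z ≈ 20 mm (dimensions read to the nearest mm from the axis ticks). For the STL, each face is triangulated and given an outward normal.

solid part
  facet normal 0.0000 0.0000 -1.0000
    outer loop
      vertex 2.67 22.23 0.00
      vertex 18.33 27.31 0.00
      vertex 28.00 14.00 0.00
    endloop
  endfacet
  facet normal 0.0000 0.0000 -1.0000
    outer loop
      vertex 2.67 5.77 0.00
      vertex 2.67 22.23 0.00
      vertex 28.00 14.00 0.00
    endloop
  endfacet
  facet normal 0.0000 0.0000 -1.0000
    outer loop
      vertex 18.33 0.69 0.00
      vertex 2.67 5.77 0.00
      vertex 28.00 14.00 0.00
    endloop
  endfacet
  facet normal 0.7040 0.5115 0.4928
    outer loop
      vertex 28.00 14.00 0.00
      vertex 18.33 27.31 0.00
      vertex 14.00 14.00 20.00
    endloop
  endfacet
  facet normal -0.2685 0.8277 0.4927
    outer loop
      vertex 18.33 27.31 0.00
      vertex 2.67 22.23 0.00
      vertex 14.00 14.00 20.00
    endloop
  endfacet
  facet normal -0.8701 0.0000 0.4929
    outer loop
      vertex 2.67 22.23 0.00
      vertex 2.67 5.77 0.00
      vertex 14.00 14.00 20.00
    endloop
  endfacet
  facet normal -0.2685 -0.8277 0.4927
    outer loop
      vertex 2.67 5.77 0.00
      vertex 18.33 0.69 0.00
      vertex 14.00 14.00 20.00
    endloop
  endfacet
  facet normal 0.7040 -0.5115 0.4928
    outer loop
      vertex 18.33 0.69 0.00
      vertex 28.00 14.00 0.00
      vertex 14.00 14.00 20.00
    endloop
  endfacet
endsolid part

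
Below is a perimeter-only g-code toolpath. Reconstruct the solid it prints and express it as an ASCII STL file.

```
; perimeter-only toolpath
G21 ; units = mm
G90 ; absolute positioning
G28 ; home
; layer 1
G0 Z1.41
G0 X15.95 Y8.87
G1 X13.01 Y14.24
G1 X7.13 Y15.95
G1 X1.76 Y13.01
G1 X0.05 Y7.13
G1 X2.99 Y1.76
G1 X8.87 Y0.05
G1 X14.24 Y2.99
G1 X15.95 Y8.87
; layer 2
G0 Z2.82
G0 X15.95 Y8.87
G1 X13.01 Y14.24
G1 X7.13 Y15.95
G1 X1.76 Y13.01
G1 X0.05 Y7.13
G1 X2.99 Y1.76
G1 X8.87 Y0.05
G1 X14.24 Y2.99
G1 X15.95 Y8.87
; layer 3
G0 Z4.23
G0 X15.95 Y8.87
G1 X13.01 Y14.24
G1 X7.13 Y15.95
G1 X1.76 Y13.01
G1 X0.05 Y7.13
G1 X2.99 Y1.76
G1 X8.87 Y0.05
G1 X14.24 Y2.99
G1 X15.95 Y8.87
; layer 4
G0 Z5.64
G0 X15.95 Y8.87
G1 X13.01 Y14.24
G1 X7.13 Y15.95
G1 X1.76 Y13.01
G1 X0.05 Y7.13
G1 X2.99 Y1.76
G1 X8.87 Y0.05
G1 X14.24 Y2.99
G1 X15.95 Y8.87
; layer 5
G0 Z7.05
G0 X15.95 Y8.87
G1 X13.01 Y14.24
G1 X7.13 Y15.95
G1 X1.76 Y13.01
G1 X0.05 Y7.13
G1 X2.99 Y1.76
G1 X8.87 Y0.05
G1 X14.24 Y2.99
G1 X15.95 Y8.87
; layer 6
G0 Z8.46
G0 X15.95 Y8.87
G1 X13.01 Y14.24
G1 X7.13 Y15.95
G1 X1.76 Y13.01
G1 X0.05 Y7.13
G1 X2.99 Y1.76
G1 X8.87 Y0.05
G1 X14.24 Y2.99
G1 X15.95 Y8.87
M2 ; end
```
solid part
  facet normal 0.0000 0.0000 -1.0000
    outer loop
      vertex 7.13 15.95 0.00
      vertex 13.01 14.24 0.00
      vertex 15.95 8.87 0.00
    endloop
  endfacet
  facet normal 0.0000 0.0000 -1.0000
    outer loop
      vertex 1.76 13.01 0.00
      vertex 7.13 15.95 0.00
      vertex 15.95 8.87 0.00
    endloop
  endfacet
  facet normal 0.0000 0.0000 -1.0000
    outer loop
      vertex 0.05 7.13 0.00
      vertex 1.76 13.01 0.00
      vertex 15.95 8.87 0.00
    endloop
  endfacet
  facet normal 0.0000 0.0000 -1.0000
    outer loop
      vertex 2.99 1.76 0.00
      vertex 0.05 7.13 0.00
      vertex 15.95 8.87 0.00
    endloop
  endfacet
  facet normal 0.0000 0.0000 -1.0000
    outer loop
      vertex 8.87 0.05 0.00
      vertex 2.99 1.76 0.00
      vertex 15.95 8.87 0.00
    endloop
  endfacet
  facet normal 0.0000 0.0000 -1.0000
    outer loop
      vertex 14.24 2.99 0.00
      vertex 8.87 0.05 0.00
      vertex 15.95 8.87 0.00
    endloop
  endfacet
  facet normal 0.0000 0.0000 1.0000
    outer loop
      vertex 15.95 8.87 8.46
      vertex 13.01 14.24 8.46
      vertex 7.13 15.95 8.46
    endloop
  endfacet
  facet normal 0.0000 0.0000 1.0000
    outer loop
      vertex 15.95 8.87 8.46
      vertex 7.13 15.95 8.46
      vertex 1.76 13.01 8.46
    endloop
  endfacet
  facet normal 0.0000 0.0000 1.0000
    outer loop
      vertex 15.95 8.87 8.46
      vertex 1.76 13.01 8.46
      vertex 0.05 7.13 8.46
    endloop
  endfacet
  facet normal 0.0000 0.0000 1.0000
    outer loop
      vertex 15.95 8.87 8.46
      vertex 0.05 7.13 8.46
      vertex 2.99 1.76 8.46
    endloop
  endfacet
  facet normal 0.0000 0.0000 1.0000
    outer loop
      vertex 15.95 8.87 8.46
      vertex 2.99 1.76 8.46
      vertex 8.87 0.05 8.46
    endloop
  endfacet
  facet normal 0.0000 0.0000 1.0000
    outer loop
      vertex 15.95 8.87 8.46
      vertex 8.87 0.05 8.46
      vertex 14.24 2.99 8.46
    endloop
  endfacet
  facet normal 0.8771 0.4802 0.0000
    outer loop
      vertex 15.95 8.87 0.00
      vertex 13.01 14.24 0.00
      vertex 13.01 14.24 8.46
    endloop
  endfacet
  facet normal 0.8771 0.4802 0.0000
    outer loop
      vertex 15.95 8.87 0.00
      vertex 13.01 14.24 8.46
      vertex 15.95 8.87 8.46
    endloop
  endfacet
  facet normal 0.2792 0.9602 0.0000
    outer loop
      vertex 13.01 14.24 0.00
      vertex 7.13 15.95 0.00
      vertex 7.13 15.95 8.46
    endloop
  endfacet
  facet normal 0.2792 0.9602 0.0000
    outer loop
      vertex 13.01 14.24 0.00
      vertex 7.13 15.95 8.46
      vertex 13.01 14.24 8.46
    endloop
  endfacet
  facet normal -0.4802 0.8771 0.0000
    outer loop
      vertex 7.13 15.95 0.00
      vertex 1.76 13.01 0.00
      vertex 1.76 13.01 8.46
    endloop
  endfacet
  facet normal -0.4802 0.8771 0.0000
    outer loop
      vertex 7.13 15.95 0.00
      vertex 1.76 13.01 8.46
      vertex 7.13 15.95 8.46
    endloop
  endfacet
  facet normal -0.9602 0.2792 0.0000
    outer loop
      vertex 1.76 13.01 0.00
      vertex 0.05 7.13 0.00
      vertex 0.05 7.13 8.46
    endloop
  endfacet
  facet normal -0.9602 0.2792 0.0000
    outer loop
      vertex 1.76 13.01 0.00
      vertex 0.05 7.13 8.46
      vertex 1.76 13.01 8.46
    endloop
  endfacet
  facet normal -0.8771 -0.4802 0.0000
    outer loop
      vertex 0.05 7.13 0.00
      vertex 2.99 1.76 0.00
      vertex 2.99 1.76 8.46
    endloop
  endfacet
  facet normal -0.8771 -0.4802 0.0000
    outer loop
      vertex 0.05 7.13 0.00
      vertex 2.99 1.76 8.46
      vertex 0.05 7.13 8.46
    endloop
  endfacet
  facet normal -0.2792 -0.9602 0.0000
    outer loop
      vertex 2.99 1.76 0.00
      vertex 8.87 0.05 0.00
      vertex 8.87 0.05 8.46
    endloop
  endfacet
  facet normal -0.2792 -0.9602 0.0000
    outer loop
      vertex 2.99 1.76 0.00
      vertex 8.87 0.05 8.46
      vertex 2.99 1.76 8.46
    endloop
  endfacet
  facet normal 0.4802 -0.8771 0.0000
    outer loop
      vertex 8.87 0.05 0.00
      vertex 14.24 2.99 0.00
      vertex 14.24 2.99 8.46
    endloop
  endfacet
  facet normal 0.4802 -0.8771 0.0000
    outer loop
      vertex 8.87 0.05 0.00
      vertex 14.24 2.99 8.46
      vertex 8.87 0.05 8.46
    endloop
  endfacet
  facet normal 0.9602 -0.2792 0.0000
    outer loop
      vertex 14.24 2.99 0.00
      vertex 15.95 8.87 0.00
      vertex 15.95 8.87 8.46
    endloop
  endfacet
  facet normal 0.9602 -0.2792 0.0000
    outer loop
      vertex 14.24 2.99 0.00
      vertex 15.95 8.87 8.46
      vertex 14.24 2.99 8.46
    endloop
  endfacet
endsolid part

The G0 Z moves step by Δz≈1.41 mm. Every layer's G1 loop is the same polygon, so the solid is a straight extrusion of it from z=0 to z≈8.46. Closing with flat bottom and top caps and triangulating gives 28 facets — a regular 8-sided prism (a cylinder approximated with 8 flat sides), circumscribed radius ≈ 8 mm, height ≈ 8.46 mm.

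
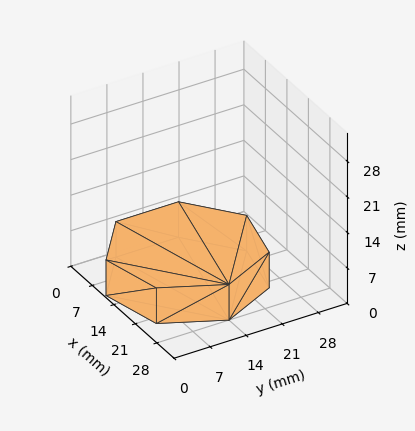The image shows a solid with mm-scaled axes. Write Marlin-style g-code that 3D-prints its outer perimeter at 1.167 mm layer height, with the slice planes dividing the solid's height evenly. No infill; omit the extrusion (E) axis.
Reading the render: the shape is a regular 7-sided prism (a cylinder approximated with 7 flat sides), circumscribed radius ≈ 14 mm, height ≈ 7 mm (dimensions read to the nearest mm from the axis ticks). For the g-code, the solid's height is divided into equal slices at the stated Δz and each level perimeter traced with G1 moves after a G0 lift.

; perimeter-only toolpath
G21 ; units = mm
G90 ; absolute positioning
G28 ; home
; layer 1
G0 Z1.167
G0 X28.000 Y14.000
G1 X22.729 Y24.946
G1 X10.885 Y27.649
G1 X1.386 Y20.074
G1 X1.386 Y7.926
G1 X10.885 Y0.351
G1 X22.729 Y3.054
G1 X28.000 Y14.000
; layer 2
G0 Z2.333
G0 X28.000 Y14.000
G1 X22.729 Y24.946
G1 X10.885 Y27.649
G1 X1.386 Y20.074
G1 X1.386 Y7.926
G1 X10.885 Y0.351
G1 X22.729 Y3.054
G1 X28.000 Y14.000
; layer 3
G0 Z3.500
G0 X28.000 Y14.000
G1 X22.729 Y24.946
G1 X10.885 Y27.649
G1 X1.386 Y20.074
G1 X1.386 Y7.926
G1 X10.885 Y0.351
G1 X22.729 Y3.054
G1 X28.000 Y14.000
; layer 4
G0 Z4.667
G0 X28.000 Y14.000
G1 X22.729 Y24.946
G1 X10.885 Y27.649
G1 X1.386 Y20.074
G1 X1.386 Y7.926
G1 X10.885 Y0.351
G1 X22.729 Y3.054
G1 X28.000 Y14.000
; layer 5
G0 Z5.833
G0 X28.000 Y14.000
G1 X22.729 Y24.946
G1 X10.885 Y27.649
G1 X1.386 Y20.074
G1 X1.386 Y7.926
G1 X10.885 Y0.351
G1 X22.729 Y3.054
G1 X28.000 Y14.000
; layer 6
G0 Z7.000
G0 X28.000 Y14.000
G1 X22.729 Y24.946
G1 X10.885 Y27.649
G1 X1.386 Y20.074
G1 X1.386 Y7.926
G1 X10.885 Y0.351
G1 X22.729 Y3.054
G1 X28.000 Y14.000
M2 ; end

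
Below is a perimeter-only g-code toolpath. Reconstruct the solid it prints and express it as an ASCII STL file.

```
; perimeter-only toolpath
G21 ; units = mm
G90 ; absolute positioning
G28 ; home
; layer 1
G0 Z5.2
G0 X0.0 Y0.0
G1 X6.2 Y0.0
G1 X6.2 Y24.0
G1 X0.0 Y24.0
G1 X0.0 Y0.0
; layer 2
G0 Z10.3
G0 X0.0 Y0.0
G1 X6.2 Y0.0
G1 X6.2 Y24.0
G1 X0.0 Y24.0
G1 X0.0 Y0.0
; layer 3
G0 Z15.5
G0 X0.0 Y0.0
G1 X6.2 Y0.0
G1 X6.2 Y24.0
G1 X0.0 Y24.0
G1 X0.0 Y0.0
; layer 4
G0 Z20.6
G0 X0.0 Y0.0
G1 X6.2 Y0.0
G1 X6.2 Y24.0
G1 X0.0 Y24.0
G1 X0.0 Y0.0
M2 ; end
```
solid part
  facet normal 0.0000 0.0000 -1.0000
    outer loop
      vertex 6.2 24.0 0.0
      vertex 6.2 0.0 0.0
      vertex 0.0 0.0 0.0
    endloop
  endfacet
  facet normal 0.0000 0.0000 -1.0000
    outer loop
      vertex 0.0 24.0 0.0
      vertex 6.2 24.0 0.0
      vertex 0.0 0.0 0.0
    endloop
  endfacet
  facet normal 0.0000 0.0000 1.0000
    outer loop
      vertex 0.0 0.0 20.6
      vertex 6.2 0.0 20.6
      vertex 6.2 24.0 20.6
    endloop
  endfacet
  facet normal 0.0000 0.0000 1.0000
    outer loop
      vertex 0.0 0.0 20.6
      vertex 6.2 24.0 20.6
      vertex 0.0 24.0 20.6
    endloop
  endfacet
  facet normal 0.0000 -1.0000 0.0000
    outer loop
      vertex 0.0 0.0 0.0
      vertex 6.2 0.0 0.0
      vertex 6.2 0.0 20.6
    endloop
  endfacet
  facet normal 0.0000 -1.0000 0.0000
    outer loop
      vertex 0.0 0.0 0.0
      vertex 6.2 0.0 20.6
      vertex 0.0 0.0 20.6
    endloop
  endfacet
  facet normal 0.0000 1.0000 0.0000
    outer loop
      vertex 6.2 24.0 20.6
      vertex 6.2 24.0 0.0
      vertex 0.0 24.0 0.0
    endloop
  endfacet
  facet normal 0.0000 1.0000 0.0000
    outer loop
      vertex 0.0 24.0 20.6
      vertex 6.2 24.0 20.6
      vertex 0.0 24.0 0.0
    endloop
  endfacet
  facet normal -1.0000 0.0000 0.0000
    outer loop
      vertex 0.0 24.0 20.6
      vertex 0.0 24.0 0.0
      vertex 0.0 0.0 0.0
    endloop
  endfacet
  facet normal -1.0000 0.0000 0.0000
    outer loop
      vertex 0.0 0.0 20.6
      vertex 0.0 24.0 20.6
      vertex 0.0 0.0 0.0
    endloop
  endfacet
  facet normal 1.0000 0.0000 0.0000
    outer loop
      vertex 6.2 0.0 0.0
      vertex 6.2 24.0 0.0
      vertex 6.2 24.0 20.6
    endloop
  endfacet
  facet normal 1.0000 0.0000 0.0000
    outer loop
      vertex 6.2 0.0 0.0
      vertex 6.2 24.0 20.6
      vertex 6.2 0.0 20.6
    endloop
  endfacet
endsolid part

The G0 Z moves step by Δz≈5.2 mm. Every layer's G1 loop is the same polygon, so the solid is a straight extrusion of it from z=0 to z≈20.6. Closing with flat bottom and top caps and triangulating gives 12 facets — a rectangular box, roughly 6.2 × 24 mm footprint and 20.6 mm tall.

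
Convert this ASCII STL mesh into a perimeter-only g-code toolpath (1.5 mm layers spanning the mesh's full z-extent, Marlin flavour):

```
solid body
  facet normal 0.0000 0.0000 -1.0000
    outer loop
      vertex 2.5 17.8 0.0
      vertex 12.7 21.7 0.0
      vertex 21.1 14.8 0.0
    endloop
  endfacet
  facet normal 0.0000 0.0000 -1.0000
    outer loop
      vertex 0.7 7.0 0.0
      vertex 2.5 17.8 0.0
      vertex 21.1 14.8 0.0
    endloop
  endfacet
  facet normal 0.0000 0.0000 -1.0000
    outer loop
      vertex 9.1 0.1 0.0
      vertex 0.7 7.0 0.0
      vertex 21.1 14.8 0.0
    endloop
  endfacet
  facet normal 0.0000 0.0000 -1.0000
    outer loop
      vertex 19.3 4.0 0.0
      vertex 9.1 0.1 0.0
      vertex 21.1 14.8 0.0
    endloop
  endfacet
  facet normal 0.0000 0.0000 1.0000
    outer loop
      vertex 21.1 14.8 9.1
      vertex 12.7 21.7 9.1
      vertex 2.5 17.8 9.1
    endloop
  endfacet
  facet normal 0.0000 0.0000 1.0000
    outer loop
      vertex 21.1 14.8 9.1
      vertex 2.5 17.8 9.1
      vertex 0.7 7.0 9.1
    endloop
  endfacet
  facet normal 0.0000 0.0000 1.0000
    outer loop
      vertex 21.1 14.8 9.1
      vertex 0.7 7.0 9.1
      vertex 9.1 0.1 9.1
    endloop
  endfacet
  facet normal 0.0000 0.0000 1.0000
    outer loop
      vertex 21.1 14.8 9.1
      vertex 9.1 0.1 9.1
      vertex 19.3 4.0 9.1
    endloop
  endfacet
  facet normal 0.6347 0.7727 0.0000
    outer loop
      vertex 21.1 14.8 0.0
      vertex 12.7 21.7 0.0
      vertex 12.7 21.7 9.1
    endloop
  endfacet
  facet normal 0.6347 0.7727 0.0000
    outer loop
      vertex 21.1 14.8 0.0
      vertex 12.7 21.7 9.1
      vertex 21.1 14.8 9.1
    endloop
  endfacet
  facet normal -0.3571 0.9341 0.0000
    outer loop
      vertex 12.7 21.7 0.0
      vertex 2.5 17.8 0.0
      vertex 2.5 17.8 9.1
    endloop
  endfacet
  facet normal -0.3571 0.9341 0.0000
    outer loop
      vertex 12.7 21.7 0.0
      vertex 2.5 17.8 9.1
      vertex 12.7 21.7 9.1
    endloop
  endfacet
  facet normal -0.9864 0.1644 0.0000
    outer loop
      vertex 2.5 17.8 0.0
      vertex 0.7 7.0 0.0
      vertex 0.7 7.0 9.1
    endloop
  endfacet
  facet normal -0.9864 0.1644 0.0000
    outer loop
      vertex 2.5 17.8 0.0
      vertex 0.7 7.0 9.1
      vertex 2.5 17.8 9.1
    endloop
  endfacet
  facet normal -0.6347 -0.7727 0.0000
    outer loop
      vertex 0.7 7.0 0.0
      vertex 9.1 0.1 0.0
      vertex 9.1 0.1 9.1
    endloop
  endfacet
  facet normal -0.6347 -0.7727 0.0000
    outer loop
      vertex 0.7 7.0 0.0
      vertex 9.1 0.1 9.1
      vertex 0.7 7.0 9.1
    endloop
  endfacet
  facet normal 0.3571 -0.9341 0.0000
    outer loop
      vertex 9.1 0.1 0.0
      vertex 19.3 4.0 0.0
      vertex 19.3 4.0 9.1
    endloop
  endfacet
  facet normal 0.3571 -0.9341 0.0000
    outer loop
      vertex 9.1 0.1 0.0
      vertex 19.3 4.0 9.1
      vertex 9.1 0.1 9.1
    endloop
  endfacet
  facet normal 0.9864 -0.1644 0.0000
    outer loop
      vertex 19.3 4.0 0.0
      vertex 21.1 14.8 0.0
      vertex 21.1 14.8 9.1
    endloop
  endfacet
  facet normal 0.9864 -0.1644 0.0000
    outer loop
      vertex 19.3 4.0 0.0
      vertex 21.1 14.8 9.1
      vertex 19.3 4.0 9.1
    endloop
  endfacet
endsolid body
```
; perimeter-only toolpath
G21 ; units = mm
G90 ; absolute positioning
G28 ; home
; layer 1
G0 Z1.5
G0 X21.1 Y14.8
G1 X12.7 Y21.7
G1 X2.5 Y17.8
G1 X0.7 Y7.0
G1 X9.1 Y0.1
G1 X19.3 Y4.0
G1 X21.1 Y14.8
; layer 2
G0 Z3.0
G0 X21.1 Y14.8
G1 X12.7 Y21.7
G1 X2.5 Y17.8
G1 X0.7 Y7.0
G1 X9.1 Y0.1
G1 X19.3 Y4.0
G1 X21.1 Y14.8
; layer 3
G0 Z4.5
G0 X21.1 Y14.8
G1 X12.7 Y21.7
G1 X2.5 Y17.8
G1 X0.7 Y7.0
G1 X9.1 Y0.1
G1 X19.3 Y4.0
G1 X21.1 Y14.8
; layer 4
G0 Z6.1
G0 X21.1 Y14.8
G1 X12.7 Y21.7
G1 X2.5 Y17.8
G1 X0.7 Y7.0
G1 X9.1 Y0.1
G1 X19.3 Y4.0
G1 X21.1 Y14.8
; layer 5
G0 Z7.6
G0 X21.1 Y14.8
G1 X12.7 Y21.7
G1 X2.5 Y17.8
G1 X0.7 Y7.0
G1 X9.1 Y0.1
G1 X19.3 Y4.0
G1 X21.1 Y14.8
; layer 6
G0 Z9.1
G0 X21.1 Y14.8
G1 X12.7 Y21.7
G1 X2.5 Y17.8
G1 X0.7 Y7.0
G1 X9.1 Y0.1
G1 X19.3 Y4.0
G1 X21.1 Y14.8
M2 ; end

The solid is a regular 6-sided prism (a cylinder approximated with 6 flat sides), circumscribed radius ≈ 10.9 mm, height ≈ 9.1 mm. Slicing at Δz = 1.5 mm — 6 equal slices spanning the solid's height, so layer i sits at z = i·h/6 — gives 6 non-empty perimeters. Each is a 6-segment closed polygon; G0 lifts to the layer z and rapids to the start vertex, then G1 traces the edges.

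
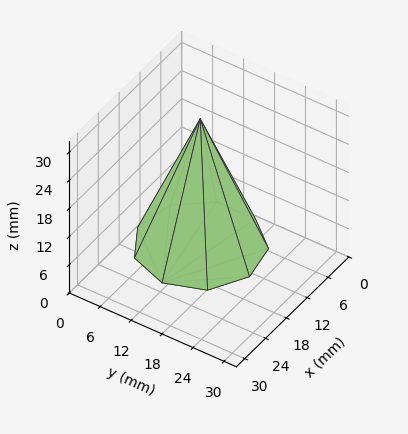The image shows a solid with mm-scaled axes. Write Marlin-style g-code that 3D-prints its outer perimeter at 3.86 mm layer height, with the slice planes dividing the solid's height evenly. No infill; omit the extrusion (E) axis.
Reading the render: the shape is a regular 9-sided pyramid, base circumscribed radius ≈ 11 mm, apex at z ≈ 27 mm (dimensions read to the nearest mm from the axis ticks). For the g-code, the solid's height is divided into equal slices at the stated Δz and each level perimeter traced with G1 moves after a G0 lift.

; perimeter-only toolpath
G21 ; units = mm
G90 ; absolute positioning
G28 ; home
; layer 1
G0 Z3.86
G0 X20.43 Y11.00
G1 X18.23 Y17.06
G1 X12.64 Y20.28
G1 X6.29 Y19.17
G1 X2.14 Y14.22
G1 X2.14 Y7.78
G1 X6.29 Y2.83
G1 X12.64 Y1.72
G1 X18.23 Y4.94
G1 X20.43 Y11.00
; layer 2
G0 Z7.71
G0 X18.86 Y11.00
G1 X17.02 Y16.05
G1 X12.36 Y18.74
G1 X7.07 Y17.81
G1 X3.61 Y13.69
G1 X3.61 Y8.31
G1 X7.07 Y4.19
G1 X12.36 Y3.26
G1 X17.02 Y5.95
G1 X18.86 Y11.00
; layer 3
G0 Z11.57
G0 X17.29 Y11.00
G1 X15.82 Y15.04
G1 X12.09 Y17.19
G1 X7.86 Y16.45
G1 X5.09 Y13.15
G1 X5.09 Y8.85
G1 X7.86 Y5.55
G1 X12.09 Y4.81
G1 X15.82 Y6.96
G1 X17.29 Y11.00
; layer 4
G0 Z15.43
G0 X15.71 Y11.00
G1 X14.61 Y14.03
G1 X11.82 Y15.64
G1 X8.64 Y15.08
G1 X6.57 Y12.61
G1 X6.57 Y9.39
G1 X8.64 Y6.92
G1 X11.82 Y6.36
G1 X14.61 Y7.97
G1 X15.71 Y11.00
; layer 5
G0 Z19.29
G0 X14.14 Y11.00
G1 X13.41 Y13.02
G1 X11.55 Y14.09
G1 X9.43 Y13.72
G1 X8.05 Y12.07
G1 X8.05 Y9.93
G1 X9.43 Y8.28
G1 X11.55 Y7.91
G1 X13.41 Y8.98
G1 X14.14 Y11.00
; layer 6
G0 Z23.14
G0 X12.57 Y11.00
G1 X12.20 Y12.01
G1 X11.27 Y12.55
G1 X10.21 Y12.36
G1 X9.52 Y11.54
G1 X9.52 Y10.46
G1 X10.21 Y9.64
G1 X11.27 Y9.45
G1 X12.20 Y9.99
G1 X12.57 Y11.00
M2 ; end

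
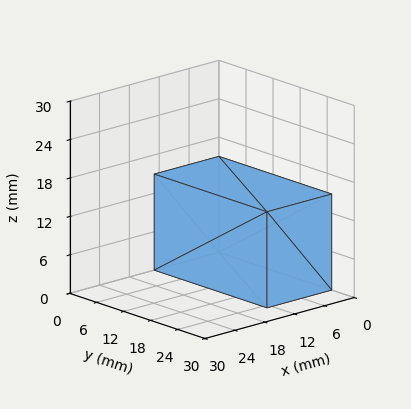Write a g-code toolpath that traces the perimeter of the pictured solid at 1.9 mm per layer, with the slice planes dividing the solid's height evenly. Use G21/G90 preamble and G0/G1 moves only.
Reading the render: the shape is a rectangular box, roughly 13 × 25 mm footprint and 15 mm tall (dimensions read to the nearest mm from the axis ticks). For the g-code, the solid's height is divided into equal slices at the stated Δz and each level perimeter traced with G1 moves after a G0 lift.

; perimeter-only toolpath
G21 ; units = mm
G90 ; absolute positioning
G28 ; home
; layer 1
G0 Z1.9
G0 X0.0 Y0.0
G1 X13.0 Y0.0
G1 X13.0 Y25.0
G1 X0.0 Y25.0
G1 X0.0 Y0.0
; layer 2
G0 Z3.8
G0 X0.0 Y0.0
G1 X13.0 Y0.0
G1 X13.0 Y25.0
G1 X0.0 Y25.0
G1 X0.0 Y0.0
; layer 3
G0 Z5.6
G0 X0.0 Y0.0
G1 X13.0 Y0.0
G1 X13.0 Y25.0
G1 X0.0 Y25.0
G1 X0.0 Y0.0
; layer 4
G0 Z7.5
G0 X0.0 Y0.0
G1 X13.0 Y0.0
G1 X13.0 Y25.0
G1 X0.0 Y25.0
G1 X0.0 Y0.0
; layer 5
G0 Z9.4
G0 X0.0 Y0.0
G1 X13.0 Y0.0
G1 X13.0 Y25.0
G1 X0.0 Y25.0
G1 X0.0 Y0.0
; layer 6
G0 Z11.2
G0 X0.0 Y0.0
G1 X13.0 Y0.0
G1 X13.0 Y25.0
G1 X0.0 Y25.0
G1 X0.0 Y0.0
; layer 7
G0 Z13.1
G0 X0.0 Y0.0
G1 X13.0 Y0.0
G1 X13.0 Y25.0
G1 X0.0 Y25.0
G1 X0.0 Y0.0
; layer 8
G0 Z15.0
G0 X0.0 Y0.0
G1 X13.0 Y0.0
G1 X13.0 Y25.0
G1 X0.0 Y25.0
G1 X0.0 Y0.0
M2 ; end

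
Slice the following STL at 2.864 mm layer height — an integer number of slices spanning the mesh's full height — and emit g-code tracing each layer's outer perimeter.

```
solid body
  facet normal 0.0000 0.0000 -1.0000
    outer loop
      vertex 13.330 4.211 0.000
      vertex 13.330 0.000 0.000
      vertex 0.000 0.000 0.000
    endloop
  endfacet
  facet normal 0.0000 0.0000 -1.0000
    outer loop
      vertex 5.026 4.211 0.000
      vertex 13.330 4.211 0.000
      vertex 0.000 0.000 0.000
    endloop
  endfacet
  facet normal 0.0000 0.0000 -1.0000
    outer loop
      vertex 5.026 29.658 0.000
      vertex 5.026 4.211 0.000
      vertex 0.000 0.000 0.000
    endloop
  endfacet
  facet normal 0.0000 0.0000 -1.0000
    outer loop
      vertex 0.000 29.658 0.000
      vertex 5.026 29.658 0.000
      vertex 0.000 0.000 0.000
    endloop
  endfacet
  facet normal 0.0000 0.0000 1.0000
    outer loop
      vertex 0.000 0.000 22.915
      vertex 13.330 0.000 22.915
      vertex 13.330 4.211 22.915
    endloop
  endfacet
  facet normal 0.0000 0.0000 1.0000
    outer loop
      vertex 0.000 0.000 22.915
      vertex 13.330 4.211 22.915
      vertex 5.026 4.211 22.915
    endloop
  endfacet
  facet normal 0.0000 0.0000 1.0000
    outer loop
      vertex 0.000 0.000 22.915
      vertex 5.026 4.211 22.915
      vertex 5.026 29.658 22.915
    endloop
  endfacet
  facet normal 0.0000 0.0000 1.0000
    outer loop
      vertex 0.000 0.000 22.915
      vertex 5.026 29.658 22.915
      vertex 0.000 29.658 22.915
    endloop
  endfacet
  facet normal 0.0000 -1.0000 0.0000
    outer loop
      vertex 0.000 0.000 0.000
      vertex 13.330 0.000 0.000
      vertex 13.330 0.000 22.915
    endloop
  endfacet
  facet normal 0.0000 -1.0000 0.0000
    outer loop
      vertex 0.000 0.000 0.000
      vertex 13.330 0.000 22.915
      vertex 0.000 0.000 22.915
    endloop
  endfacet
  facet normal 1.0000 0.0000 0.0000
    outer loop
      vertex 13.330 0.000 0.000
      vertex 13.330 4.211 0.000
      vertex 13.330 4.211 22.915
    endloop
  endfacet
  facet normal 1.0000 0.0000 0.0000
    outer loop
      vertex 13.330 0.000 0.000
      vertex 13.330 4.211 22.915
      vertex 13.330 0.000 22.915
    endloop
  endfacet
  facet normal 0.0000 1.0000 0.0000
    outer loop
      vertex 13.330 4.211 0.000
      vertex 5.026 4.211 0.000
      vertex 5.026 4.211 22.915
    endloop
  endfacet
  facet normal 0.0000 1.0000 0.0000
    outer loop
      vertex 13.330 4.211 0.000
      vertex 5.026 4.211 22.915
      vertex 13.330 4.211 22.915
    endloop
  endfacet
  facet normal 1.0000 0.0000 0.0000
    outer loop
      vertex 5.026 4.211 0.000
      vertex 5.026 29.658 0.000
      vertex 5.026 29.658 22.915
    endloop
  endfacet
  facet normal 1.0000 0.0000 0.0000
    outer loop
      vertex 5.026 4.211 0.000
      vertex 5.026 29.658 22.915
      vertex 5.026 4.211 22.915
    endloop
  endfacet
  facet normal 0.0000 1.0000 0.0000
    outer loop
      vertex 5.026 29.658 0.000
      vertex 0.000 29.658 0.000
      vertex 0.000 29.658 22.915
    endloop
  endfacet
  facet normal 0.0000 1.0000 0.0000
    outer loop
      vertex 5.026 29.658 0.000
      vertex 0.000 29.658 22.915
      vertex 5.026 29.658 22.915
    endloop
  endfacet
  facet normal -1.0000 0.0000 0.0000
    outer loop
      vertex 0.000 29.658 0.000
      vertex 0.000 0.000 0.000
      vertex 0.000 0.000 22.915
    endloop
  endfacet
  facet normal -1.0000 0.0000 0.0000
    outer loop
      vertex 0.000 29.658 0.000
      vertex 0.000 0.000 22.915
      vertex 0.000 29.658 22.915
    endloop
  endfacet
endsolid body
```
; perimeter-only toolpath
G21 ; units = mm
G90 ; absolute positioning
G28 ; home
; layer 1
G0 Z2.864
G0 X0.000 Y0.000
G1 X13.330 Y0.000
G1 X13.330 Y4.211
G1 X5.026 Y4.211
G1 X5.026 Y29.658
G1 X0.000 Y29.658
G1 X0.000 Y0.000
; layer 2
G0 Z5.729
G0 X0.000 Y0.000
G1 X13.330 Y0.000
G1 X13.330 Y4.211
G1 X5.026 Y4.211
G1 X5.026 Y29.658
G1 X0.000 Y29.658
G1 X0.000 Y0.000
; layer 3
G0 Z8.593
G0 X0.000 Y0.000
G1 X13.330 Y0.000
G1 X13.330 Y4.211
G1 X5.026 Y4.211
G1 X5.026 Y29.658
G1 X0.000 Y29.658
G1 X0.000 Y0.000
; layer 4
G0 Z11.457
G0 X0.000 Y0.000
G1 X13.330 Y0.000
G1 X13.330 Y4.211
G1 X5.026 Y4.211
G1 X5.026 Y29.658
G1 X0.000 Y29.658
G1 X0.000 Y0.000
; layer 5
G0 Z14.322
G0 X0.000 Y0.000
G1 X13.330 Y0.000
G1 X13.330 Y4.211
G1 X5.026 Y4.211
G1 X5.026 Y29.658
G1 X0.000 Y29.658
G1 X0.000 Y0.000
; layer 6
G0 Z17.186
G0 X0.000 Y0.000
G1 X13.330 Y0.000
G1 X13.330 Y4.211
G1 X5.026 Y4.211
G1 X5.026 Y29.658
G1 X0.000 Y29.658
G1 X0.000 Y0.000
; layer 7
G0 Z20.051
G0 X0.000 Y0.000
G1 X13.330 Y0.000
G1 X13.330 Y4.211
G1 X5.026 Y4.211
G1 X5.026 Y29.658
G1 X0.000 Y29.658
G1 X0.000 Y0.000
; layer 8
G0 Z22.915
G0 X0.000 Y0.000
G1 X13.330 Y0.000
G1 X13.330 Y4.211
G1 X5.026 Y4.211
G1 X5.026 Y29.658
G1 X0.000 Y29.658
G1 X0.000 Y0.000
M2 ; end

The solid is an L-shaped prism: outer 13.3 × 29.7 mm, arm thicknesses ≈ 4.21 mm (horizontal) and 5.03 mm (vertical), extruded 22.9 mm in z. Slicing at Δz = 2.864 mm — 8 equal slices spanning the solid's height, so layer i sits at z = i·h/8 — gives 8 non-empty perimeters. Each is a 6-segment closed polygon; G0 lifts to the layer z and rapids to the start vertex, then G1 traces the edges.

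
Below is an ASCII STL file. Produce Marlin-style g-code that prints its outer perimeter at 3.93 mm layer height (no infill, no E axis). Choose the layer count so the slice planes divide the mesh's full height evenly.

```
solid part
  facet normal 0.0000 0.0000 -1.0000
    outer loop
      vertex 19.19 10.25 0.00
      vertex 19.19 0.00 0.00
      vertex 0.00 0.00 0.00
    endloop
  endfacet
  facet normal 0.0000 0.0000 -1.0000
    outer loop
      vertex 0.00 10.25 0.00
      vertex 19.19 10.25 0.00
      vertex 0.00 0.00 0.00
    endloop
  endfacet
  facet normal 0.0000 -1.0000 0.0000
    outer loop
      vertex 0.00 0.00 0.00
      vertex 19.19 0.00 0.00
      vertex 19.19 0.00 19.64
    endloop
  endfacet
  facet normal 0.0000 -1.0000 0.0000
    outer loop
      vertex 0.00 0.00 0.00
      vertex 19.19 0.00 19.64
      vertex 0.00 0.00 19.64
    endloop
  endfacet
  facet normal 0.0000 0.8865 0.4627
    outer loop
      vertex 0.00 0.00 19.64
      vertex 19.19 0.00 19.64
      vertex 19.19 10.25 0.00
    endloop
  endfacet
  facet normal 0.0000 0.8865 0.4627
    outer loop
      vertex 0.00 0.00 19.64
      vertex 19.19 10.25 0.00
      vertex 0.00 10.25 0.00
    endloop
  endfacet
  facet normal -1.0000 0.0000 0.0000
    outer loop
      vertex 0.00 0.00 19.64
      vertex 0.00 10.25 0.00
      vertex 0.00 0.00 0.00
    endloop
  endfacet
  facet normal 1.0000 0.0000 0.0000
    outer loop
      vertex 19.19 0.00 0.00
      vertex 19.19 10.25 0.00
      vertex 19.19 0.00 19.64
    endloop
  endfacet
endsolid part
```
; perimeter-only toolpath
G21 ; units = mm
G90 ; absolute positioning
G28 ; home
; layer 1
G0 Z3.93
G0 X0.00 Y0.00
G1 X19.19 Y0.00
G1 X19.19 Y8.20
G1 X0.00 Y8.20
G1 X0.00 Y0.00
; layer 2
G0 Z7.86
G0 X0.00 Y0.00
G1 X19.19 Y0.00
G1 X19.19 Y6.15
G1 X0.00 Y6.15
G1 X0.00 Y0.00
; layer 3
G0 Z11.78
G0 X0.00 Y0.00
G1 X19.19 Y0.00
G1 X19.19 Y4.10
G1 X0.00 Y4.10
G1 X0.00 Y0.00
; layer 4
G0 Z15.71
G0 X0.00 Y0.00
G1 X19.19 Y0.00
G1 X19.19 Y2.05
G1 X0.00 Y2.05
G1 X0.00 Y0.00
M2 ; end

The solid is a wedge (ramp): 19.2 × 10.2 mm base, rising to 19.6 mm along the y=0 edge and sloping linearly to z=0 at y=10.2. Slicing at Δz = 3.93 mm — 5 equal slices spanning the solid's height, so layer i sits at z = i·h/5 — gives 4 non-empty perimeters. Each is a 4-segment closed polygon; G0 lifts to the layer z and rapids to the start vertex, then G1 traces the edges. The cross-section shrinks linearly with z (the slice at the apex is degenerate and omitted).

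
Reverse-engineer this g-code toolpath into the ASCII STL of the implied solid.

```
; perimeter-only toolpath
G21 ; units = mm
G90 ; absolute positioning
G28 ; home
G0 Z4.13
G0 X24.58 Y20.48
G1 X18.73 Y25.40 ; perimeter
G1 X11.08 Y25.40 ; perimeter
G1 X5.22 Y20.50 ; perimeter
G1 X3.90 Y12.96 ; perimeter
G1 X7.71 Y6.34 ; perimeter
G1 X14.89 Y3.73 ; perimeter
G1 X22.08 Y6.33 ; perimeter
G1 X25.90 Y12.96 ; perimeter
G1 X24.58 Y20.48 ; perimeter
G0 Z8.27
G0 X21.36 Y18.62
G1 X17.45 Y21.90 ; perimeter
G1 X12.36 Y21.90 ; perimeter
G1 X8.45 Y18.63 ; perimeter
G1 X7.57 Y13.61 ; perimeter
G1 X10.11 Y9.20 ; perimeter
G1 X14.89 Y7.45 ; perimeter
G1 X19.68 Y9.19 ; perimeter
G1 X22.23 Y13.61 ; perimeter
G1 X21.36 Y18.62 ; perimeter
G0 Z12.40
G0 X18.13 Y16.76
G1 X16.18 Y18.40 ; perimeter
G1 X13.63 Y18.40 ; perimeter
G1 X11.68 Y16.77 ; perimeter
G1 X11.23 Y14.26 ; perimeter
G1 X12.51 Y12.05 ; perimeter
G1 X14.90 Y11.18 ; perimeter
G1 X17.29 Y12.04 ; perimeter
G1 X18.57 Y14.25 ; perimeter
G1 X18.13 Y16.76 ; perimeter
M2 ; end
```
solid part
  facet normal 0.0000 0.0000 -1.0000
    outer loop
      vertex 9.81 28.90 0.00
      vertex 20.00 28.90 0.00
      vertex 27.81 22.34 0.00
    endloop
  endfacet
  facet normal 0.0000 0.0000 -1.0000
    outer loop
      vertex 2.00 22.36 0.00
      vertex 9.81 28.90 0.00
      vertex 27.81 22.34 0.00
    endloop
  endfacet
  facet normal 0.0000 0.0000 -1.0000
    outer loop
      vertex 0.23 12.32 0.00
      vertex 2.00 22.36 0.00
      vertex 27.81 22.34 0.00
    endloop
  endfacet
  facet normal 0.0000 0.0000 -1.0000
    outer loop
      vertex 5.32 3.49 0.00
      vertex 0.23 12.32 0.00
      vertex 27.81 22.34 0.00
    endloop
  endfacet
  facet normal 0.0000 0.0000 -1.0000
    outer loop
      vertex 14.89 0.00 0.00
      vertex 5.32 3.49 0.00
      vertex 27.81 22.34 0.00
    endloop
  endfacet
  facet normal 0.0000 0.0000 -1.0000
    outer loop
      vertex 24.47 3.48 0.00
      vertex 14.89 0.00 0.00
      vertex 27.81 22.34 0.00
    endloop
  endfacet
  facet normal 0.0000 0.0000 -1.0000
    outer loop
      vertex 29.57 12.31 0.00
      vertex 24.47 3.48 0.00
      vertex 27.81 22.34 0.00
    endloop
  endfacet
  facet normal 0.4908 0.5843 0.6463
    outer loop
      vertex 27.81 22.34 0.00
      vertex 20.00 28.90 0.00
      vertex 14.90 14.90 16.53
    endloop
  endfacet
  facet normal 0.0000 0.7631 0.6463
    outer loop
      vertex 20.00 28.90 0.00
      vertex 9.81 28.90 0.00
      vertex 14.90 14.90 16.53
    endloop
  endfacet
  facet normal -0.4899 0.5850 0.6463
    outer loop
      vertex 9.81 28.90 0.00
      vertex 2.00 22.36 0.00
      vertex 14.90 14.90 16.53
    endloop
  endfacet
  facet normal -0.7515 0.1325 0.6463
    outer loop
      vertex 2.00 22.36 0.00
      vertex 0.23 12.32 0.00
      vertex 14.90 14.90 16.53
    endloop
  endfacet
  facet normal -0.6612 -0.3811 0.6462
    outer loop
      vertex 0.23 12.32 0.00
      vertex 5.32 3.49 0.00
      vertex 14.90 14.90 16.53
    endloop
  endfacet
  facet normal -0.2614 -0.7169 0.6463
    outer loop
      vertex 5.32 3.49 0.00
      vertex 14.89 0.00 0.00
      vertex 14.90 14.90 16.53
    endloop
  endfacet
  facet normal 0.2605 -0.7172 0.6463
    outer loop
      vertex 14.89 0.00 0.00
      vertex 24.47 3.48 0.00
      vertex 14.90 14.90 16.53
    endloop
  endfacet
  facet normal 0.6608 -0.3817 0.6463
    outer loop
      vertex 24.47 3.48 0.00
      vertex 29.57 12.31 0.00
      vertex 14.90 14.90 16.53
    endloop
  endfacet
  facet normal 0.7516 0.1319 0.6463
    outer loop
      vertex 29.57 12.31 0.00
      vertex 27.81 22.34 0.00
      vertex 14.90 14.90 16.53
    endloop
  endfacet
endsolid part

The G0 Z moves step by Δz≈4.13 mm. The G1 loops shrink linearly with z, so the solid tapers from its base footprint up to z≈16.5. Closing with a flat bottom cap and the tapered top and triangulating gives 16 facets — a regular 9-sided pyramid, base circumscribed radius ≈ 14.9 mm, apex at z ≈ 16.5 mm.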